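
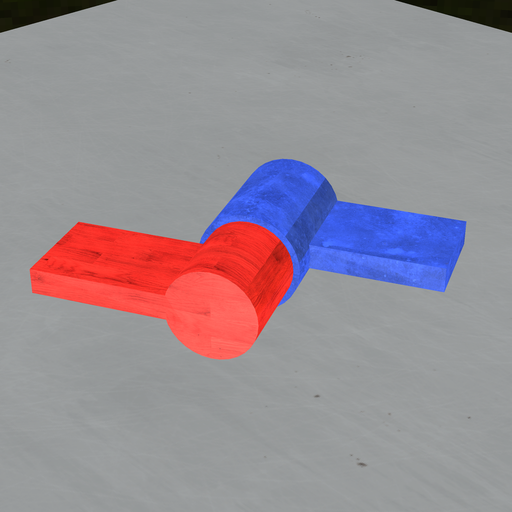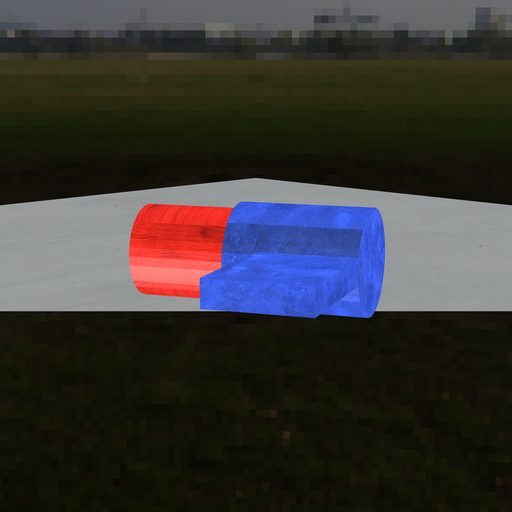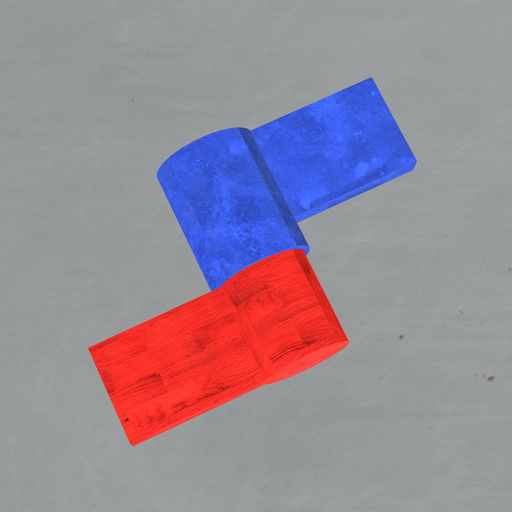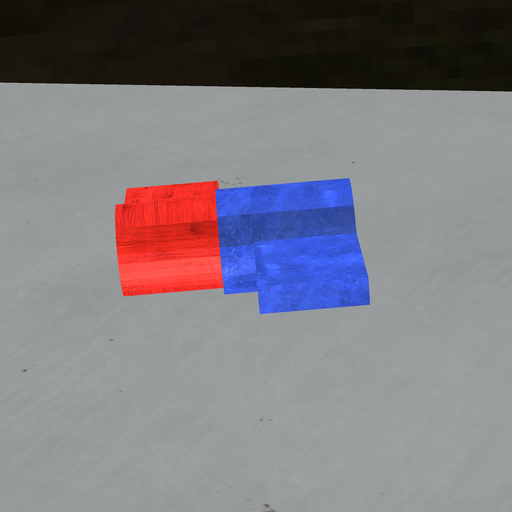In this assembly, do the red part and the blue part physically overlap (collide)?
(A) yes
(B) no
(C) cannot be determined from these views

(A) yes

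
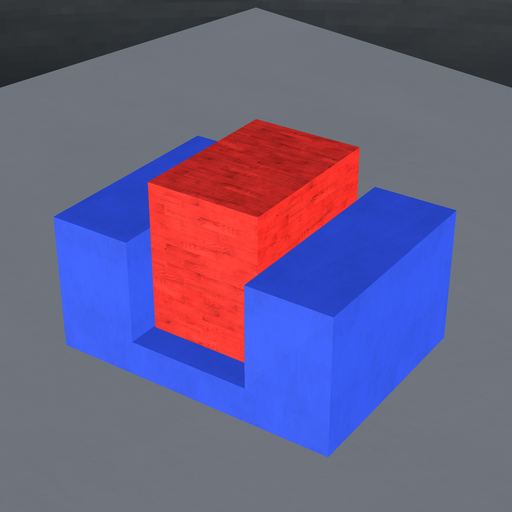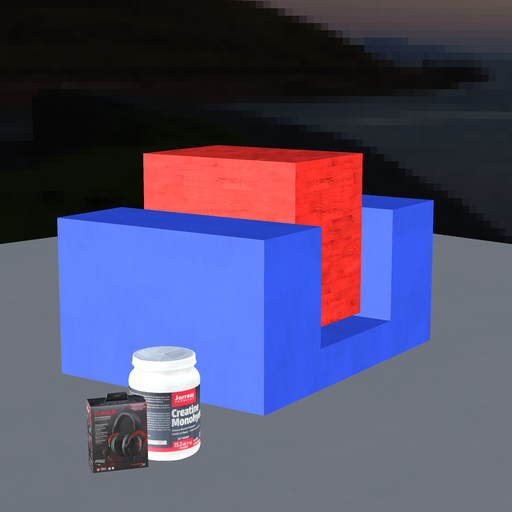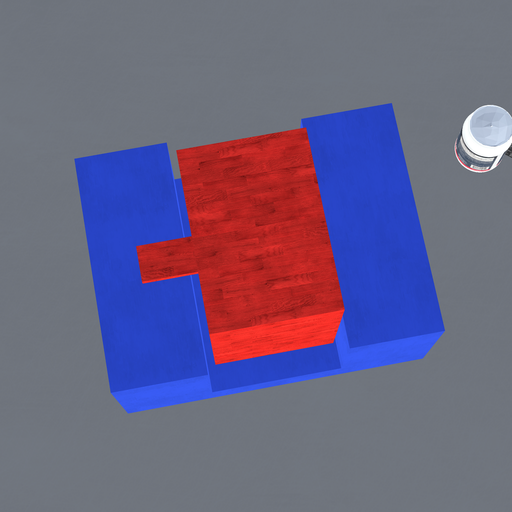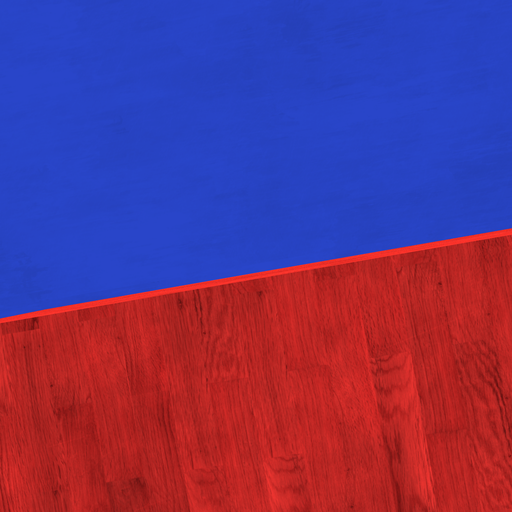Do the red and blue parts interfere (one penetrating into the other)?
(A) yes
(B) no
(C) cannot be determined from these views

(B) no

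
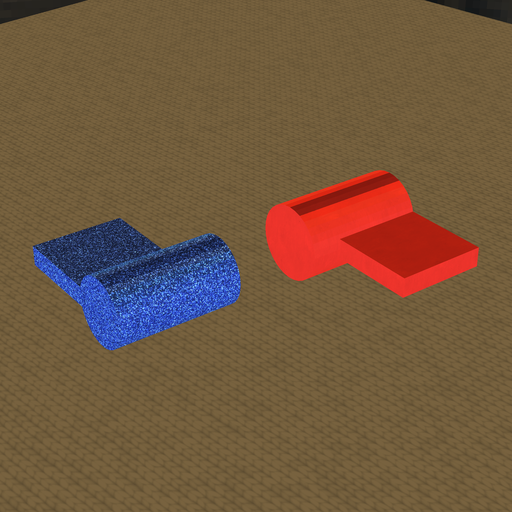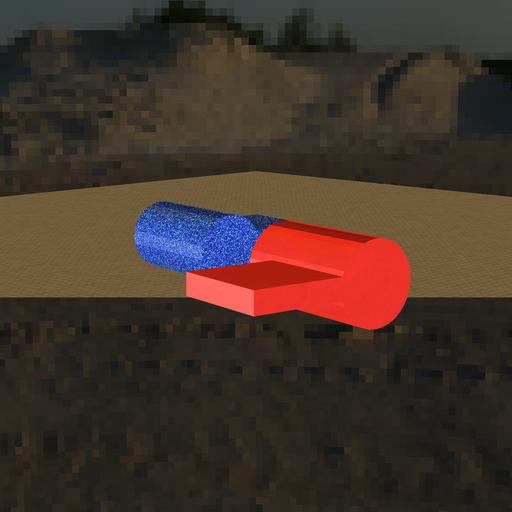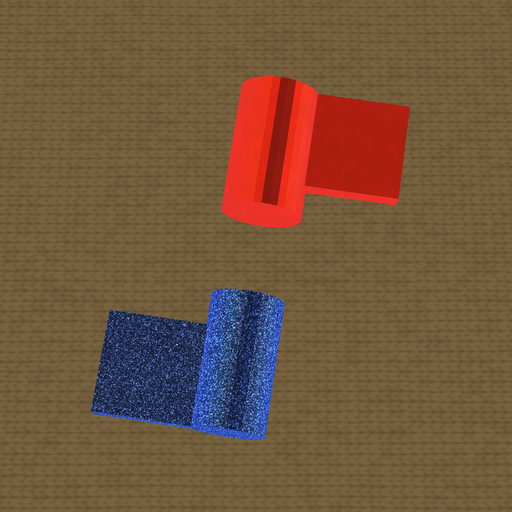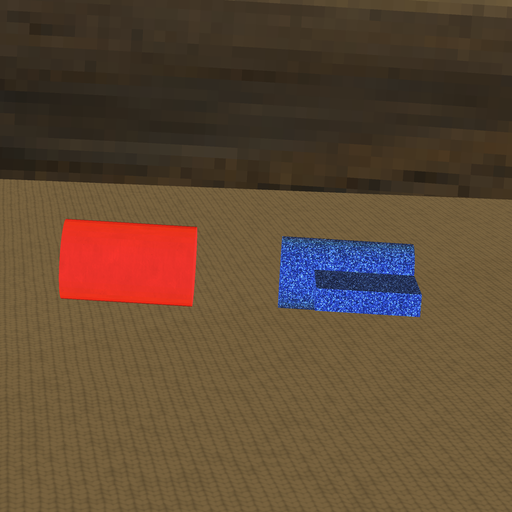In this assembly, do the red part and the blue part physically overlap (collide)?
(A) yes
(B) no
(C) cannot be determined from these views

(B) no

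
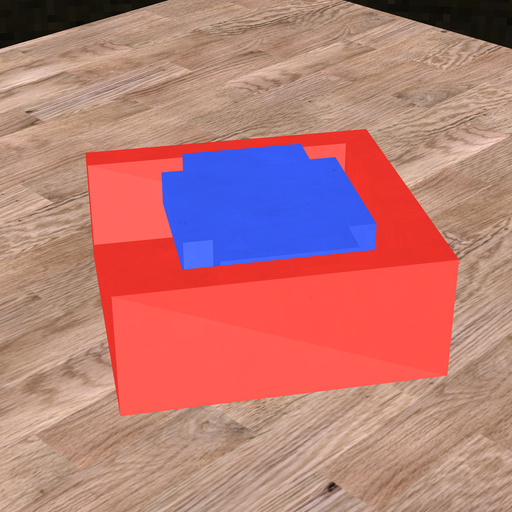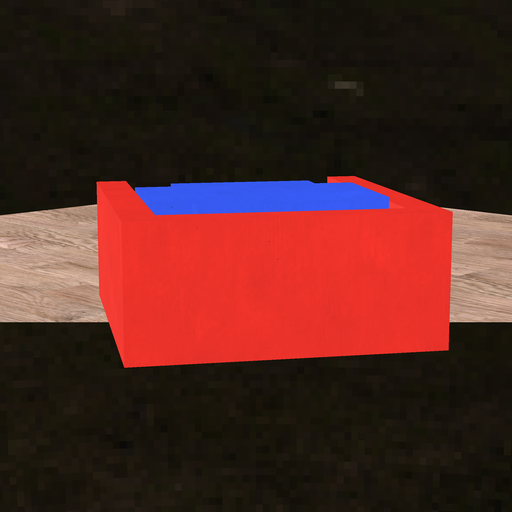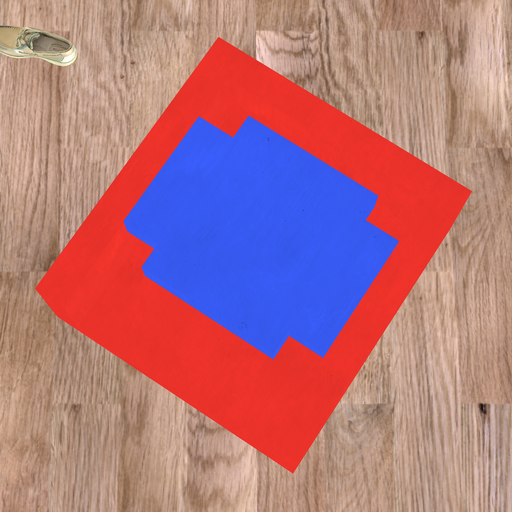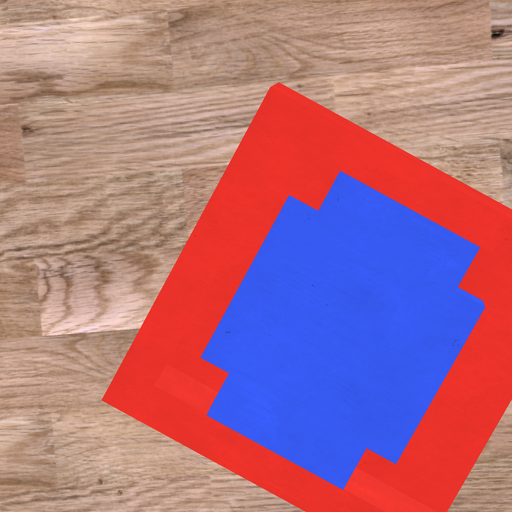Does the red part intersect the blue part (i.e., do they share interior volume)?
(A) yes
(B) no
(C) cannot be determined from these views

(B) no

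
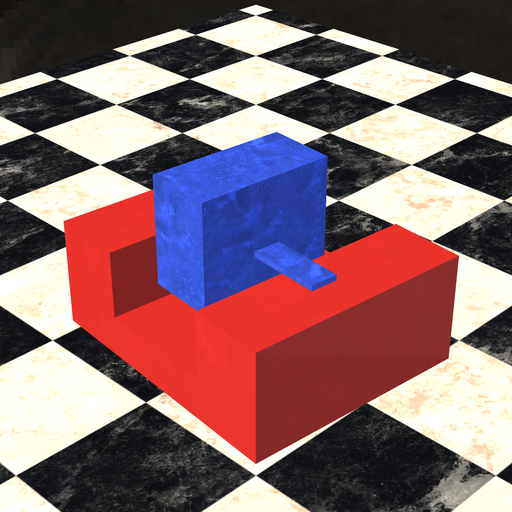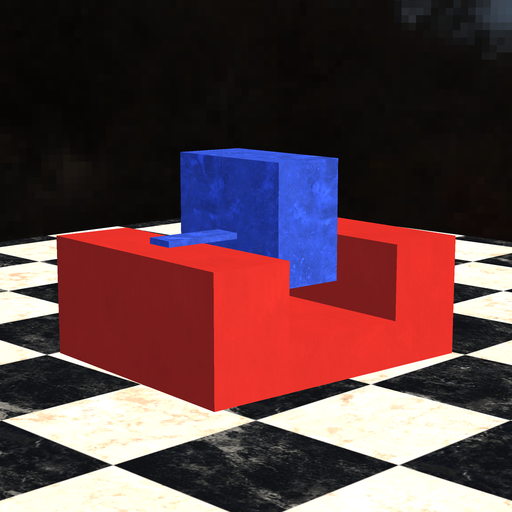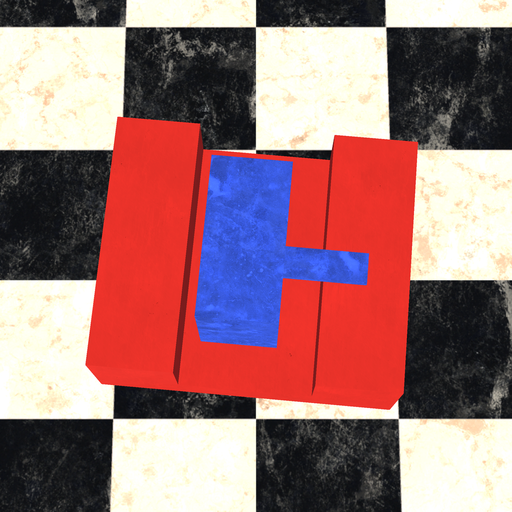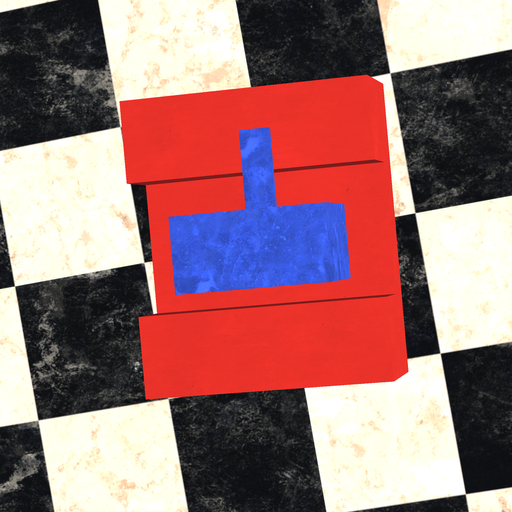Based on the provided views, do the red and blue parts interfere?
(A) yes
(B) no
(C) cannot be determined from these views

(B) no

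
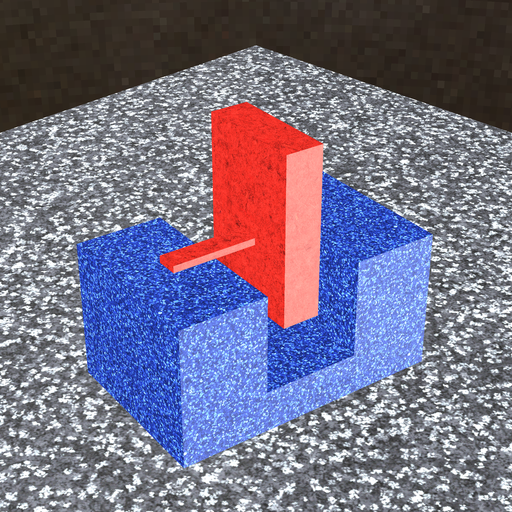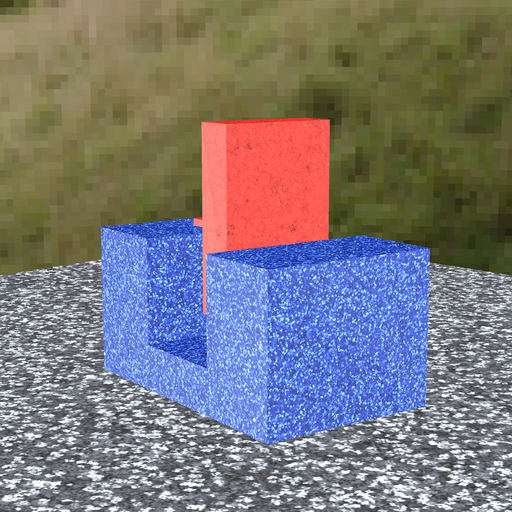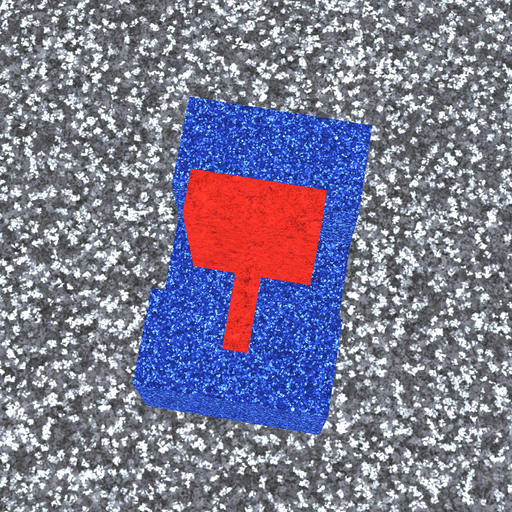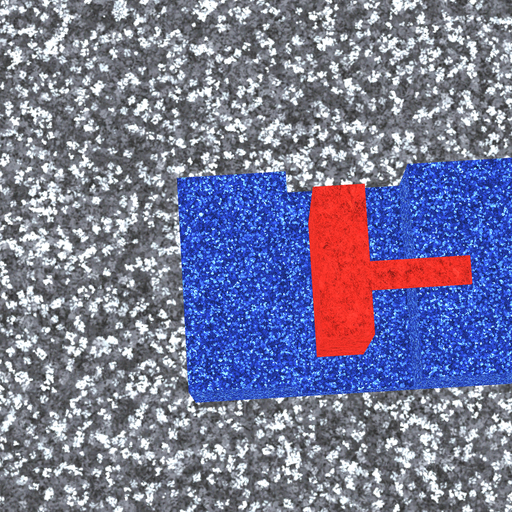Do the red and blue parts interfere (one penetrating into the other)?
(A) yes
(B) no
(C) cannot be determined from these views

(B) no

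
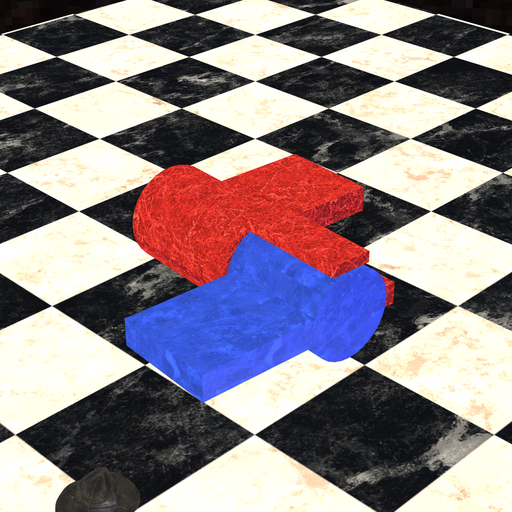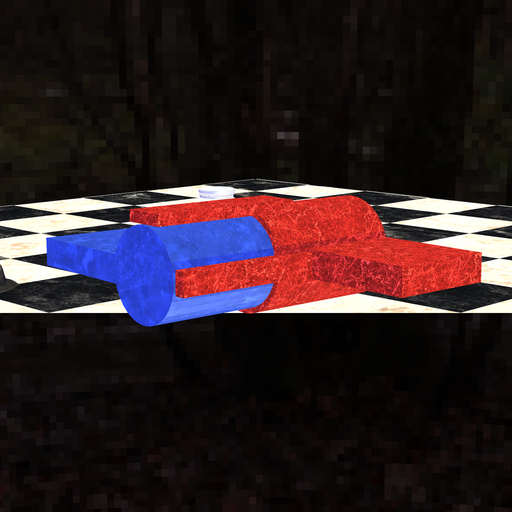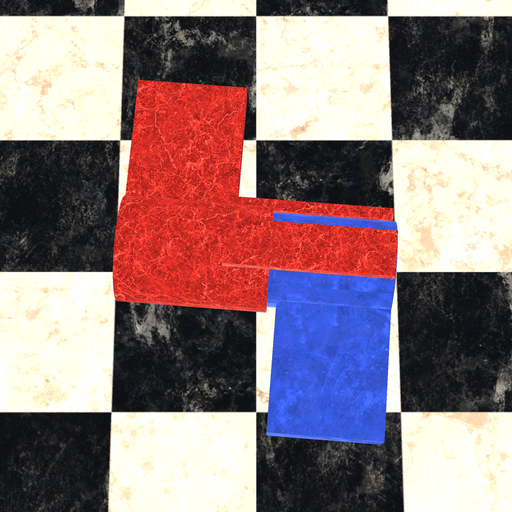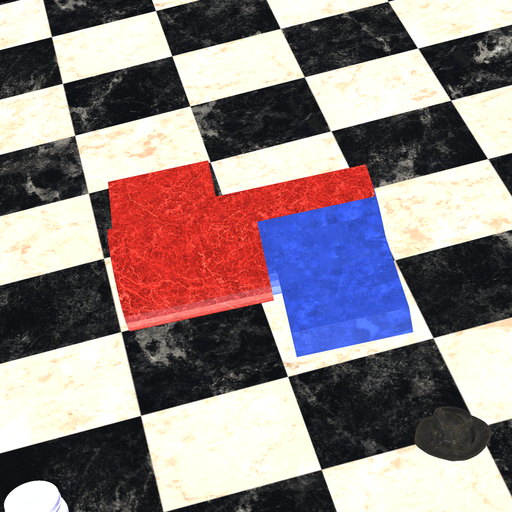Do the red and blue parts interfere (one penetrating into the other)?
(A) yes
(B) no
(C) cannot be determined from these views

(A) yes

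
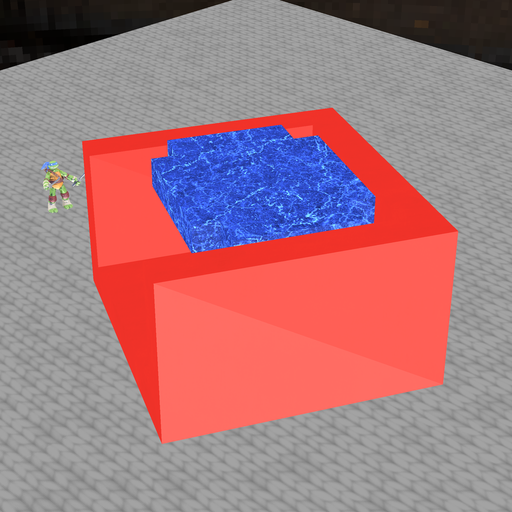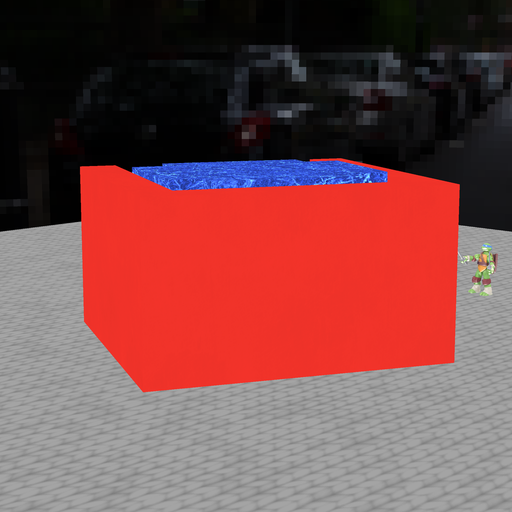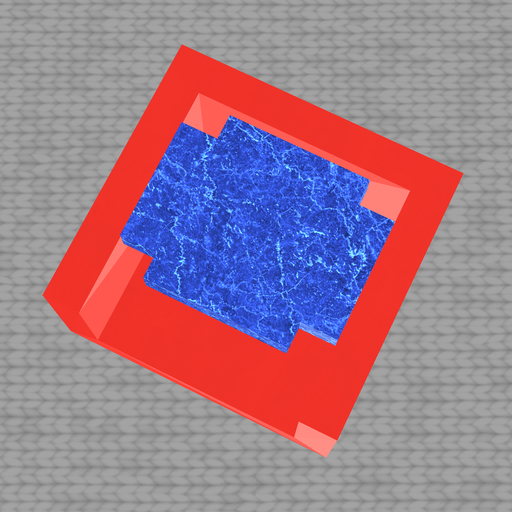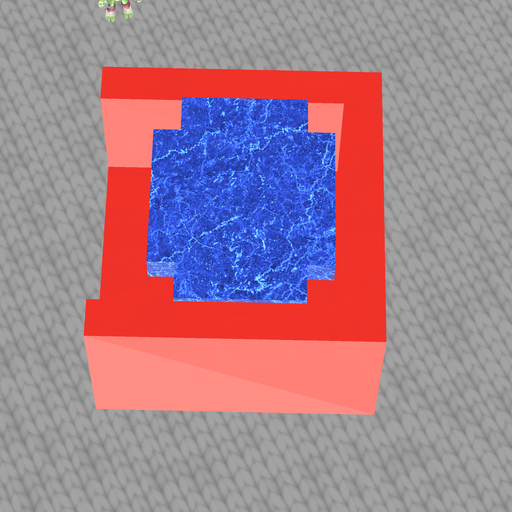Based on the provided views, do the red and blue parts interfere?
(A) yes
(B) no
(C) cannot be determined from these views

(B) no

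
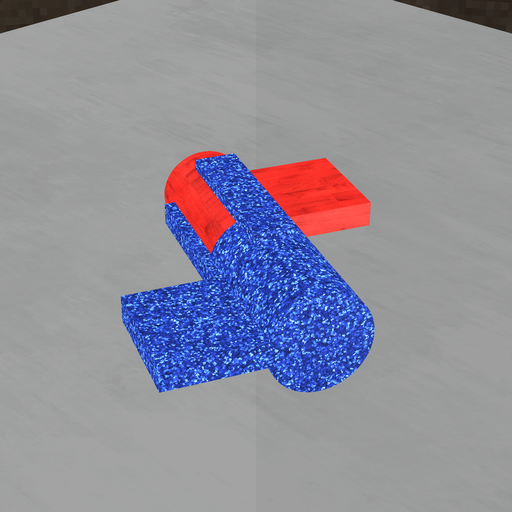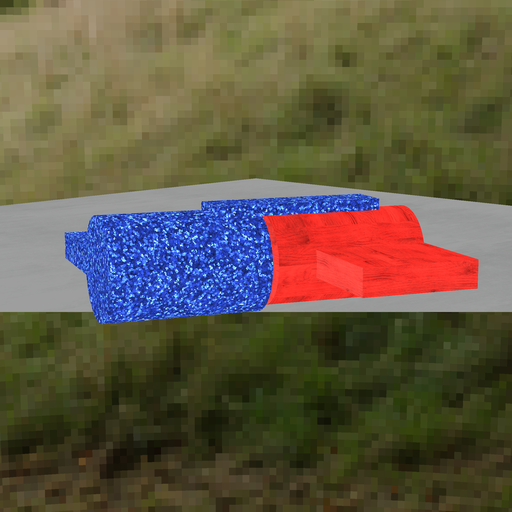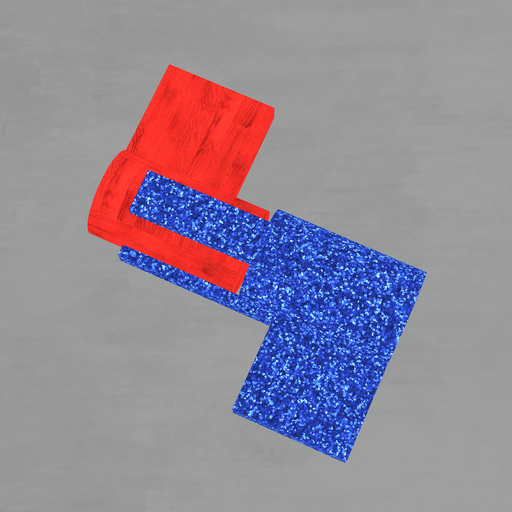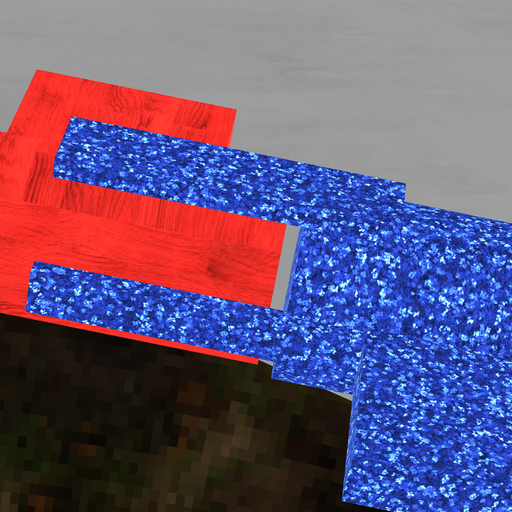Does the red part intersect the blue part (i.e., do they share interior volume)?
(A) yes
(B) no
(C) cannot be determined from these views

(B) no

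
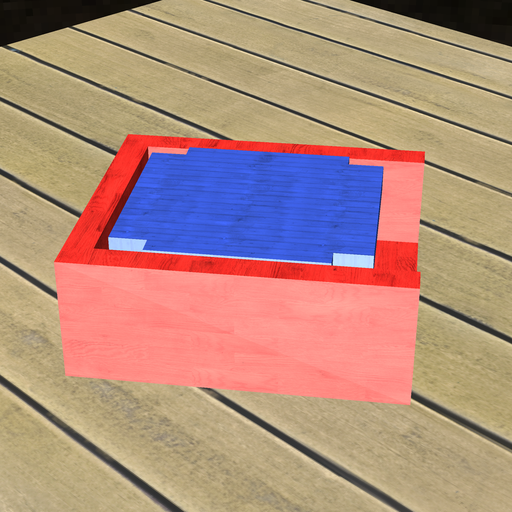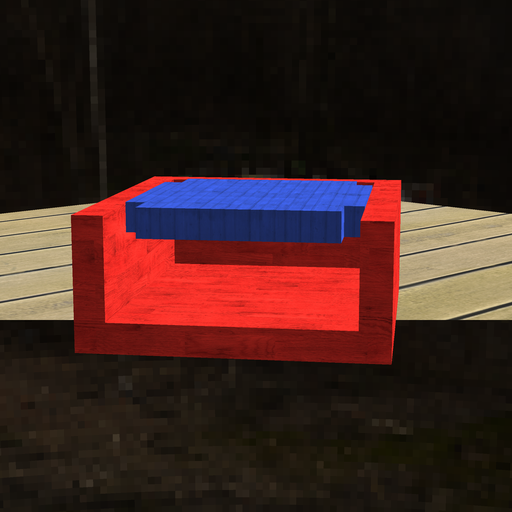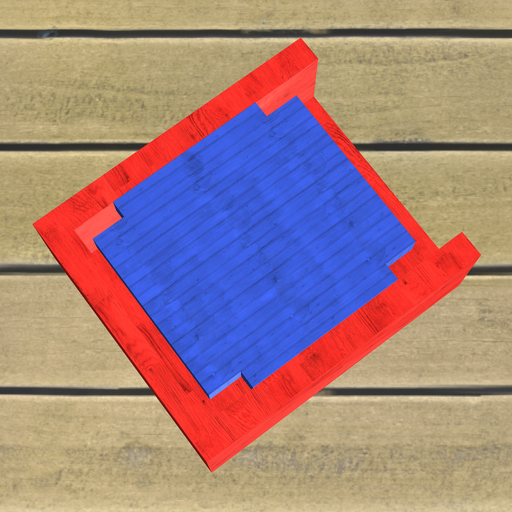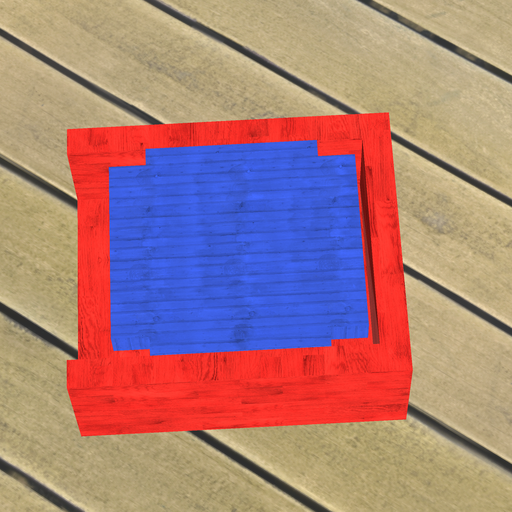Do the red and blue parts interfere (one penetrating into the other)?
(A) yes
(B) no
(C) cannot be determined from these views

(B) no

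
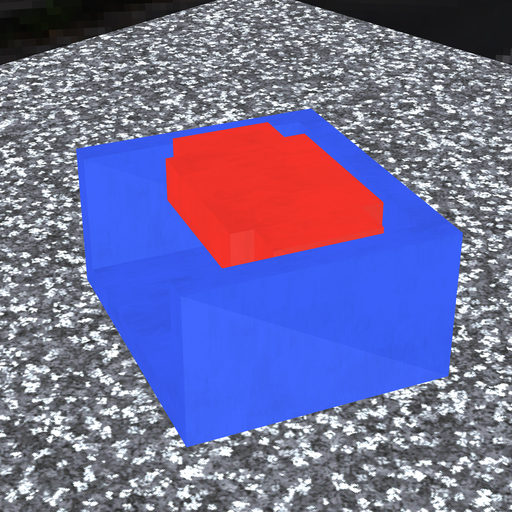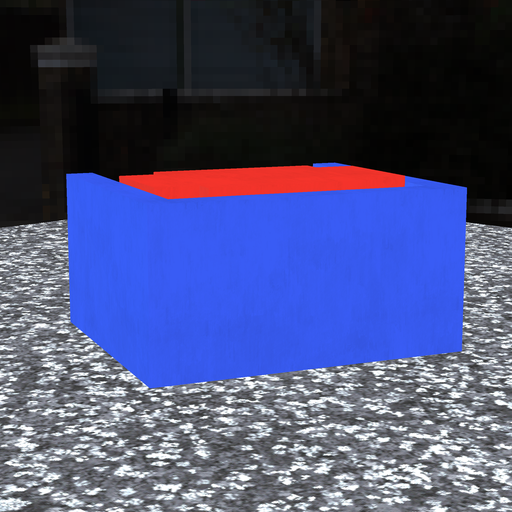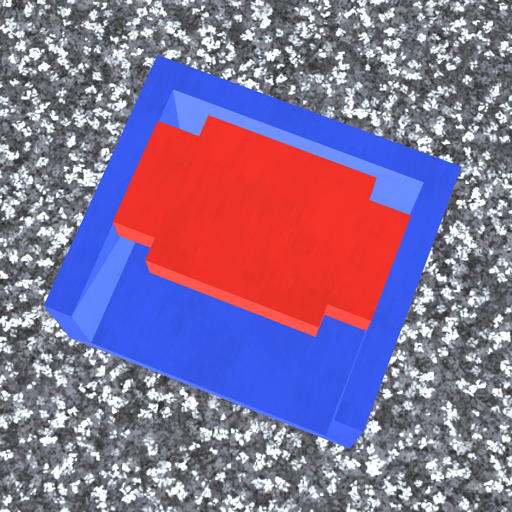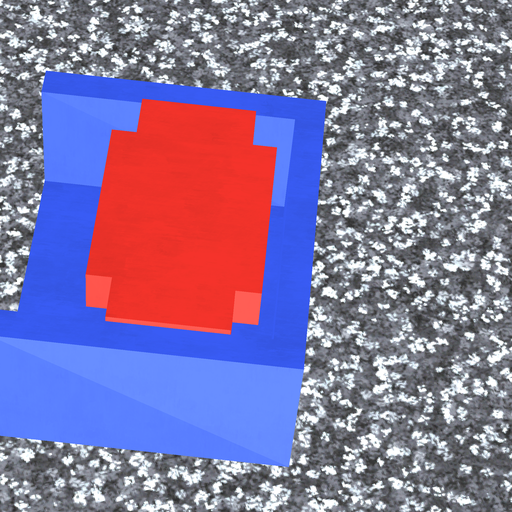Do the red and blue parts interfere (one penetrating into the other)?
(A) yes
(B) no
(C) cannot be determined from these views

(B) no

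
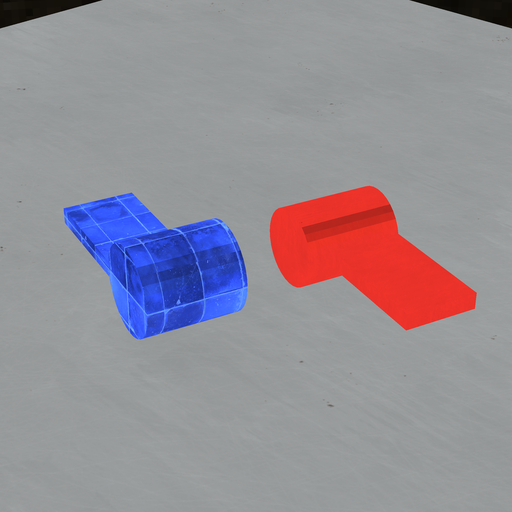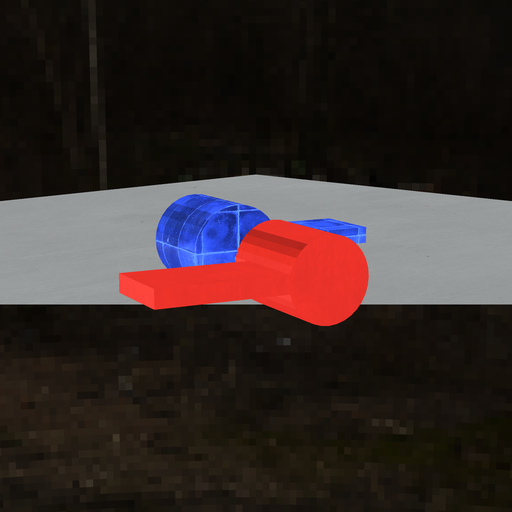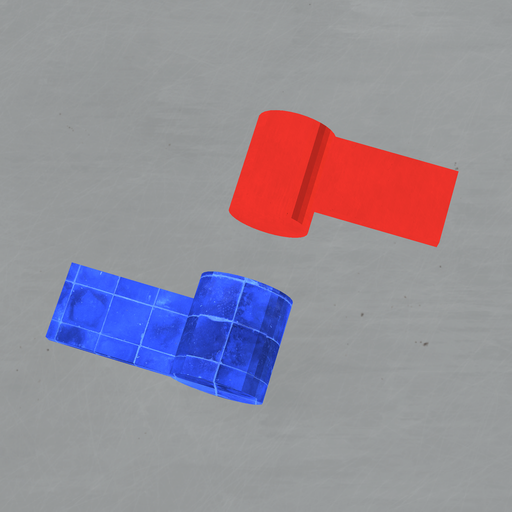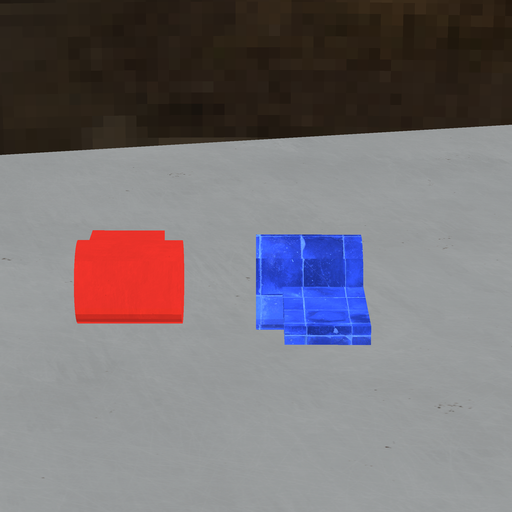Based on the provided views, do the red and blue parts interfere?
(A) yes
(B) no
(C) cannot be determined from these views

(B) no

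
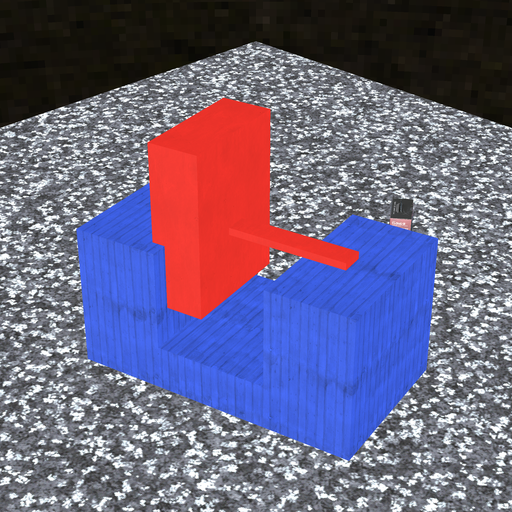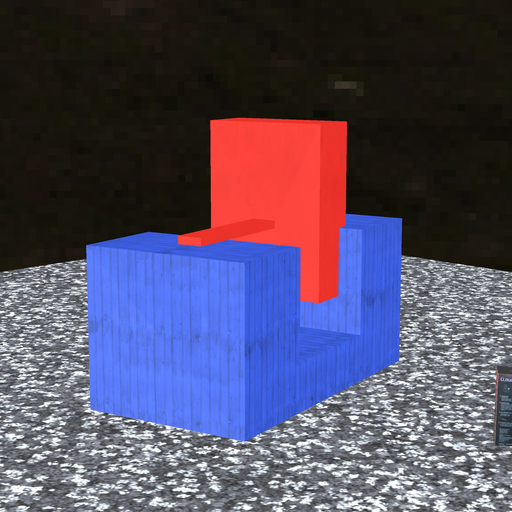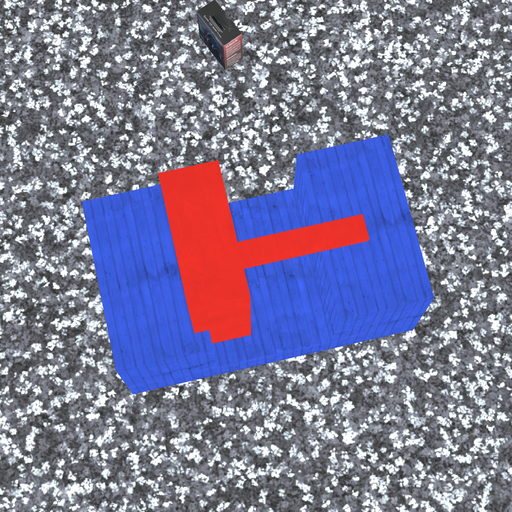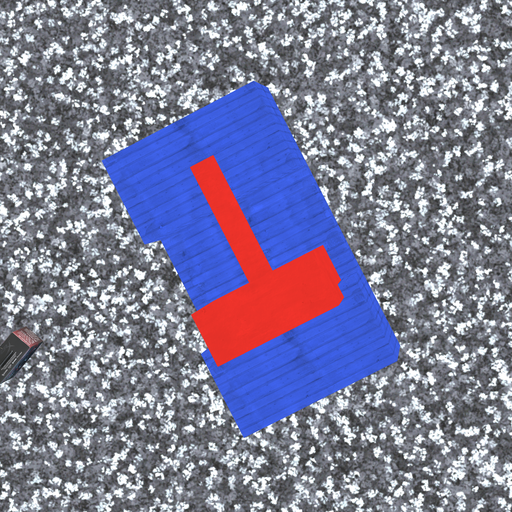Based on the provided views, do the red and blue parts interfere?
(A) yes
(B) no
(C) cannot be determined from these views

(A) yes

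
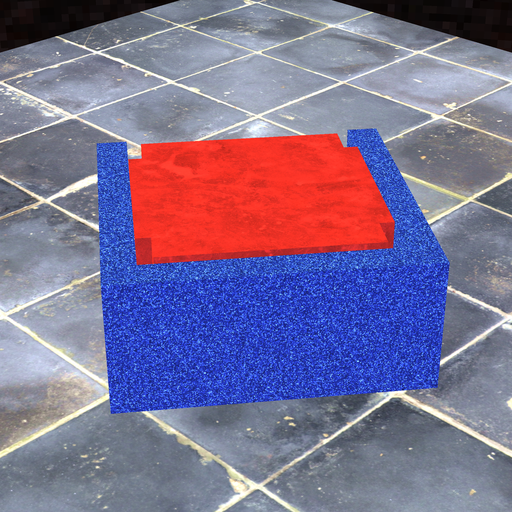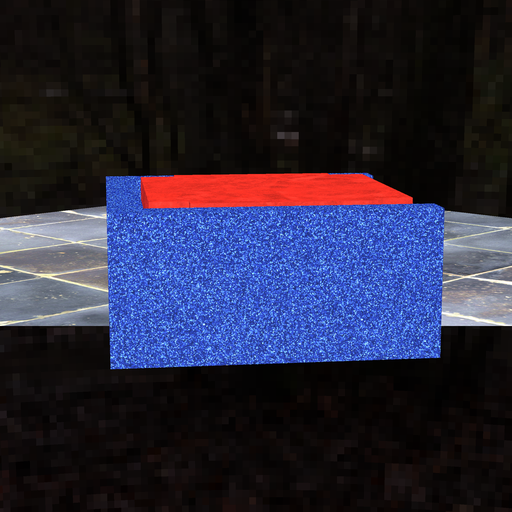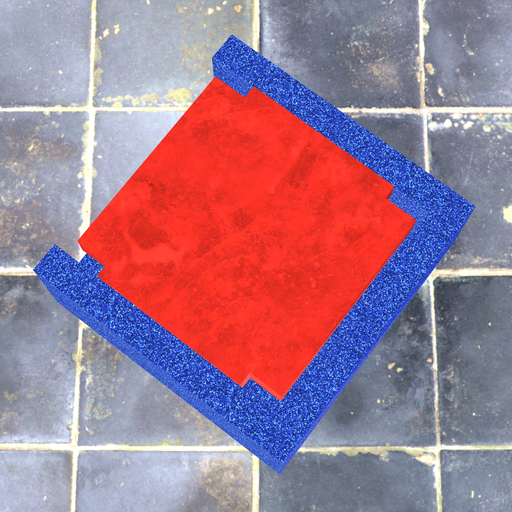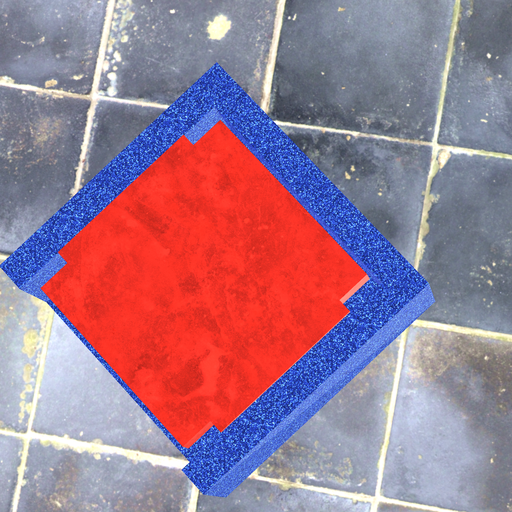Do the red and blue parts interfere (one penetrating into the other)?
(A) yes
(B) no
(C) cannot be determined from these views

(B) no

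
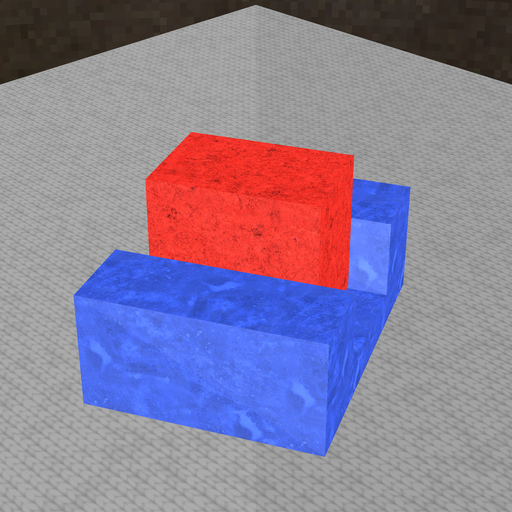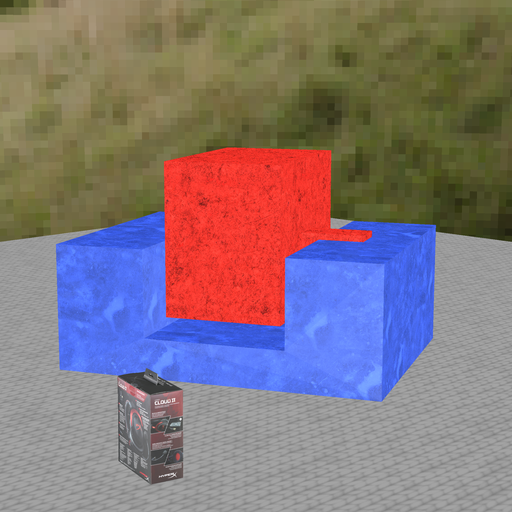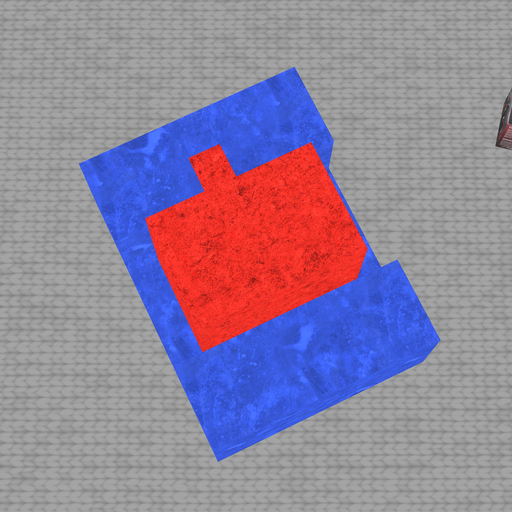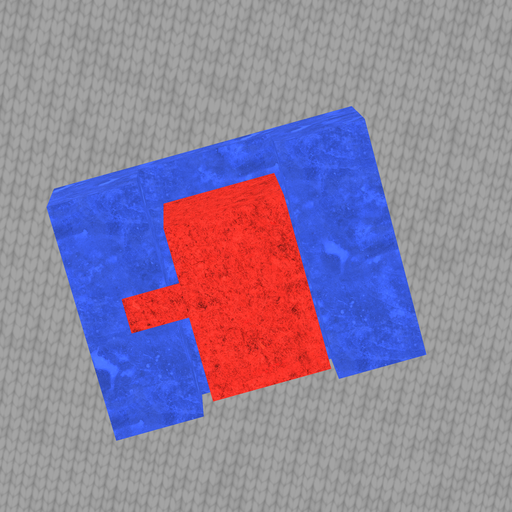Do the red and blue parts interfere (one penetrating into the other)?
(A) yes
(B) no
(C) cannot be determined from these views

(B) no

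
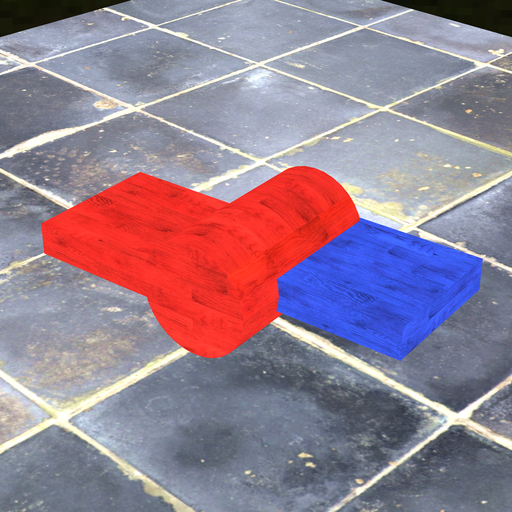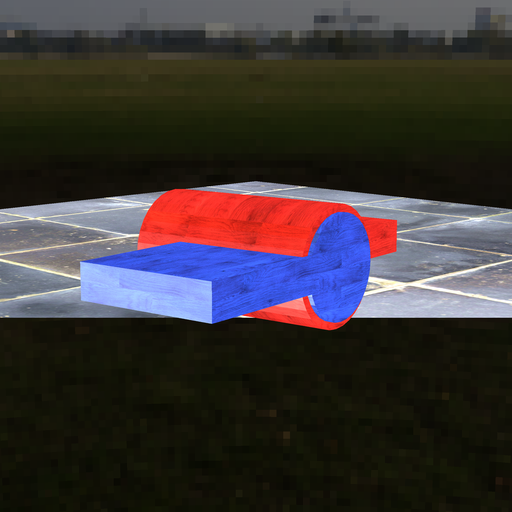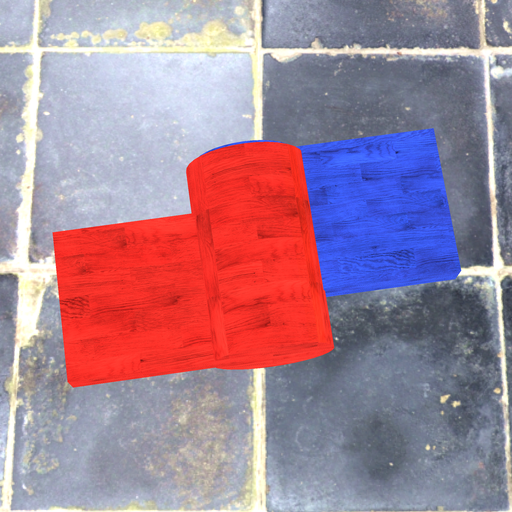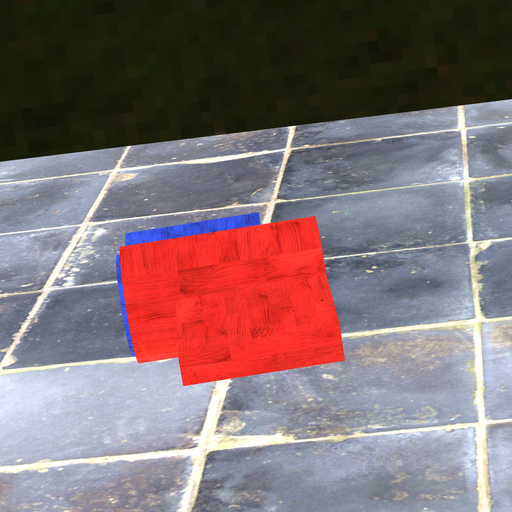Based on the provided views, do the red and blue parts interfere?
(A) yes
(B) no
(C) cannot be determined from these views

(A) yes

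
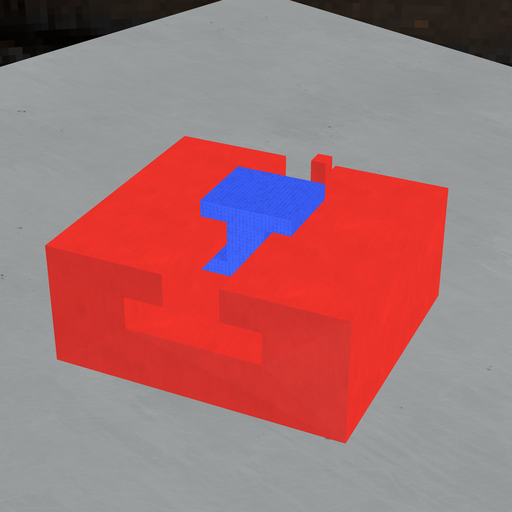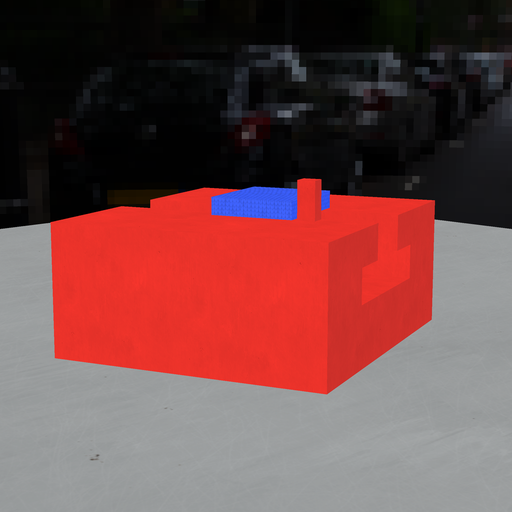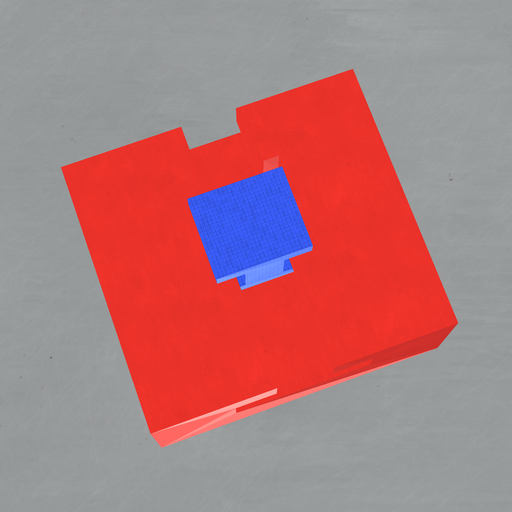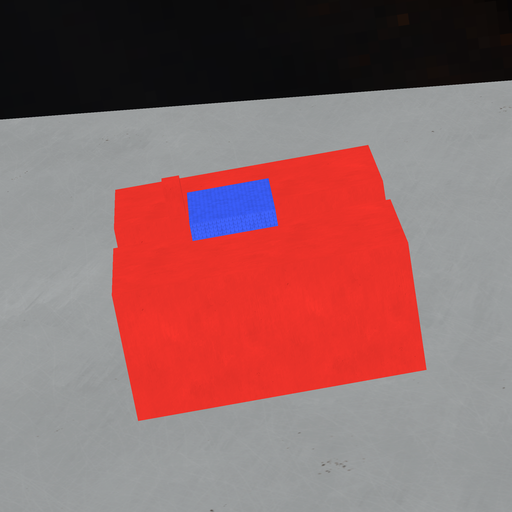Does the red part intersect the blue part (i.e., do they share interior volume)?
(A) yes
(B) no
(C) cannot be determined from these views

(B) no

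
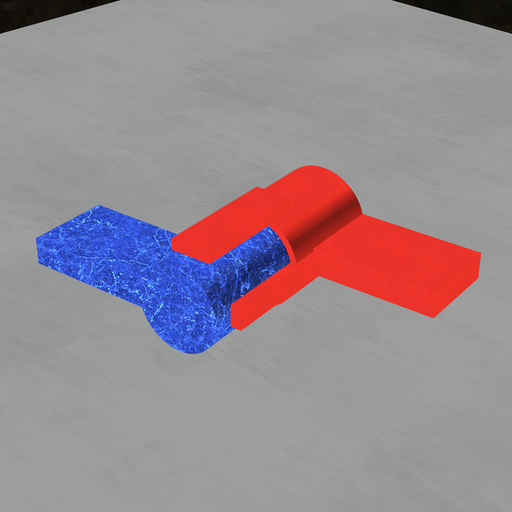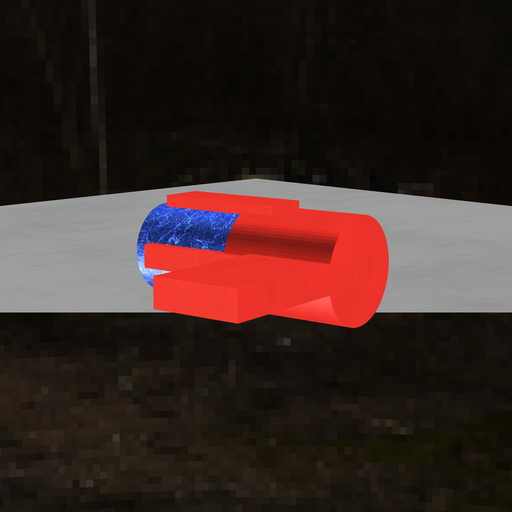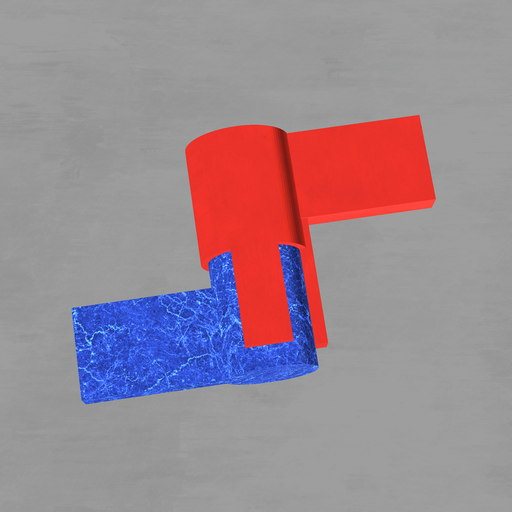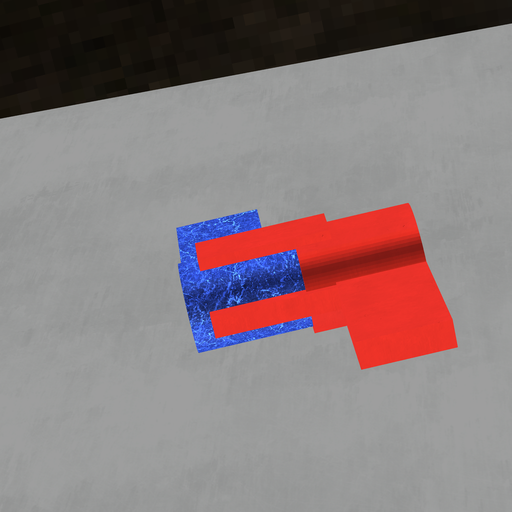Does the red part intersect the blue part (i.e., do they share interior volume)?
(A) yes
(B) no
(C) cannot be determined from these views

(A) yes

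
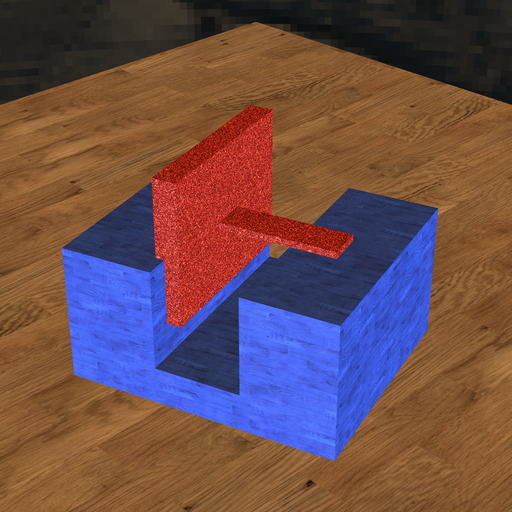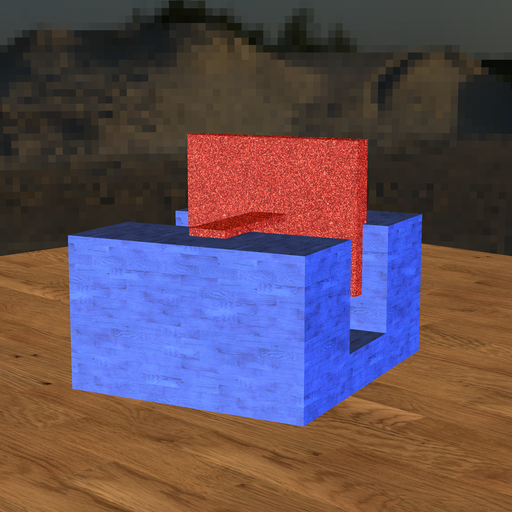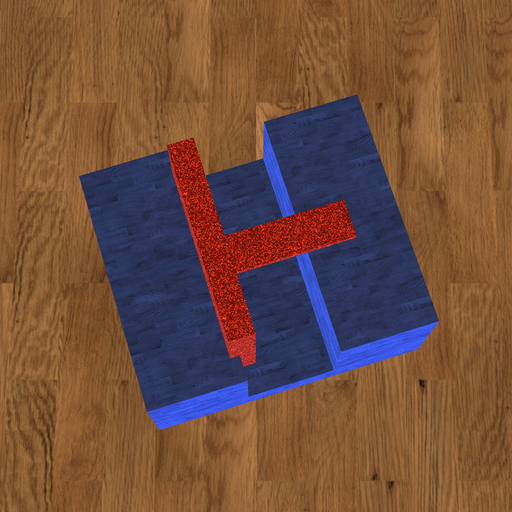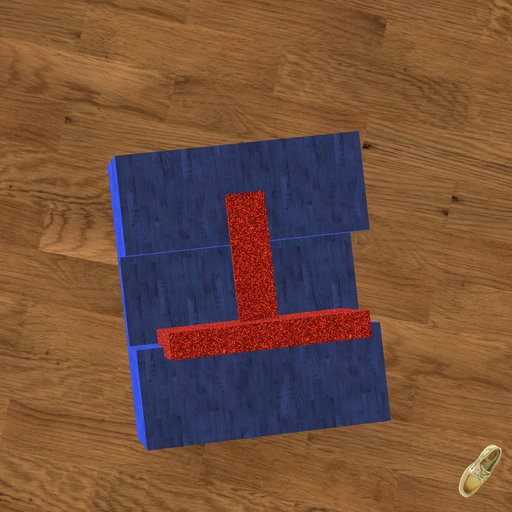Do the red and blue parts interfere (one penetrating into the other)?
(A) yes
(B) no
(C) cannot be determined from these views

(A) yes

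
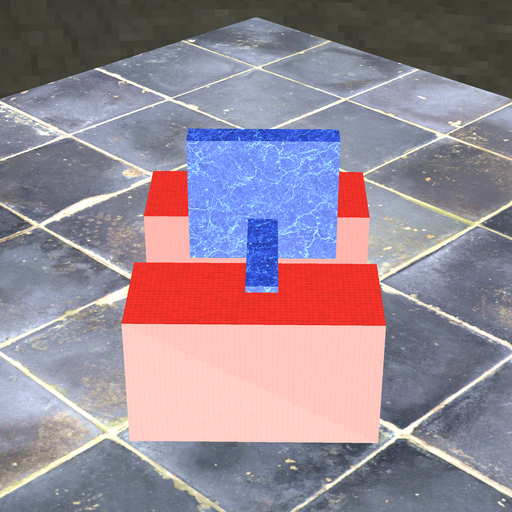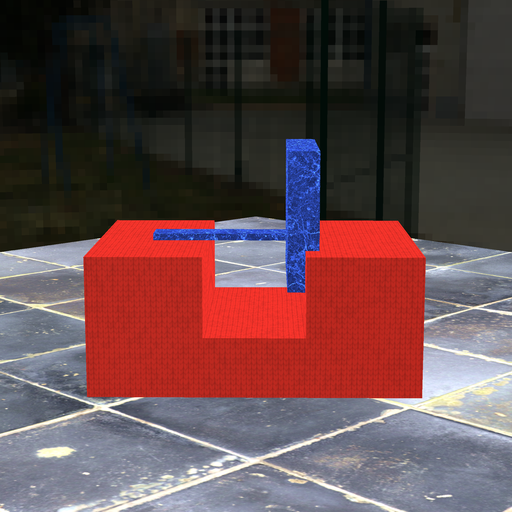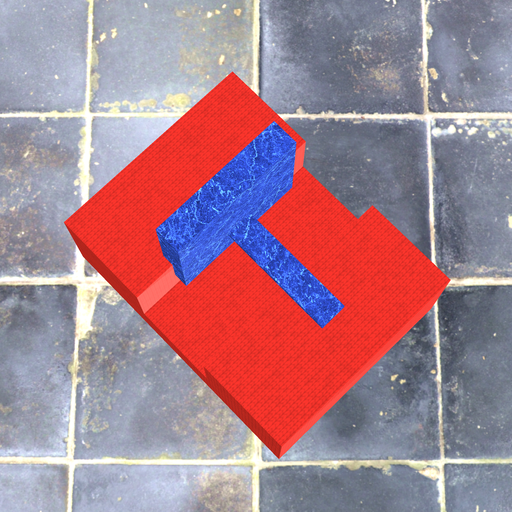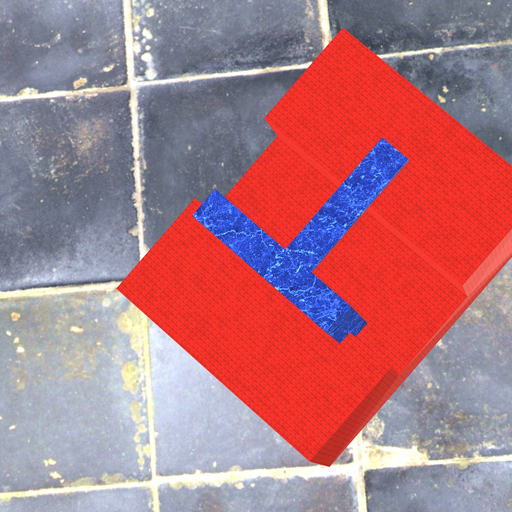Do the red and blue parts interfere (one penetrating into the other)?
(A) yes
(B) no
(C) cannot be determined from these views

(A) yes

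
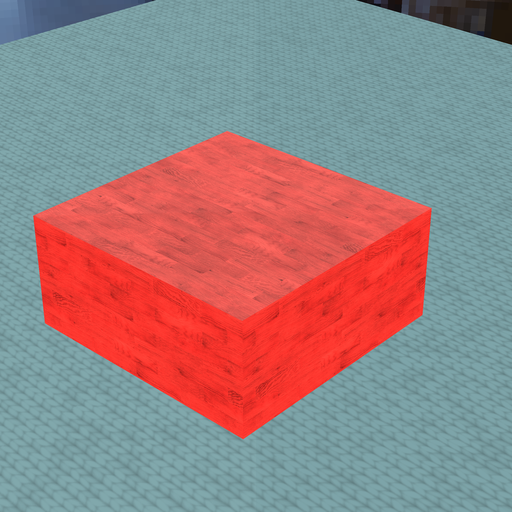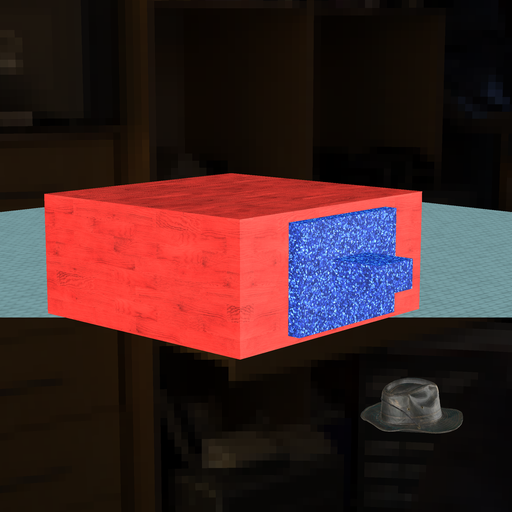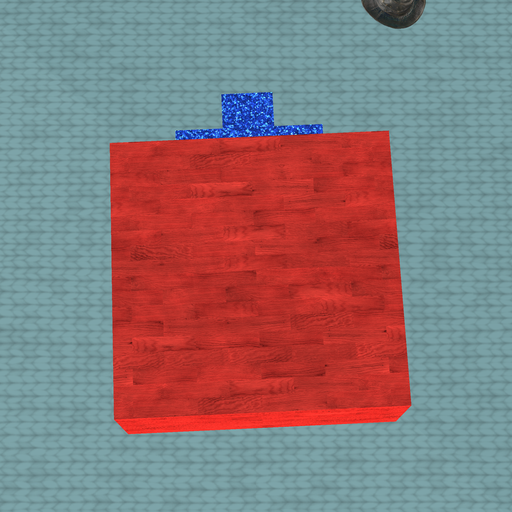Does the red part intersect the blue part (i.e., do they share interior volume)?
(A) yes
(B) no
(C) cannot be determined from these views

(C) cannot be determined from these views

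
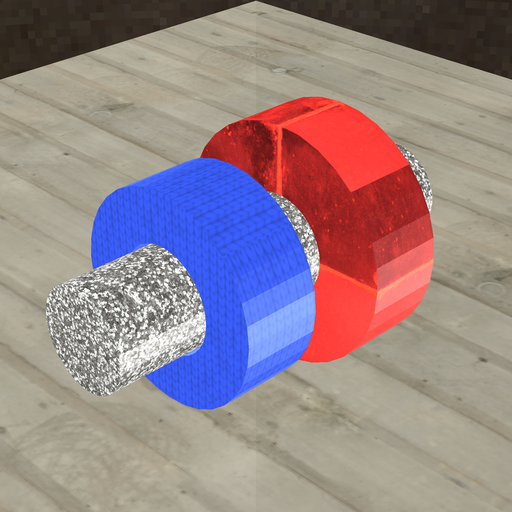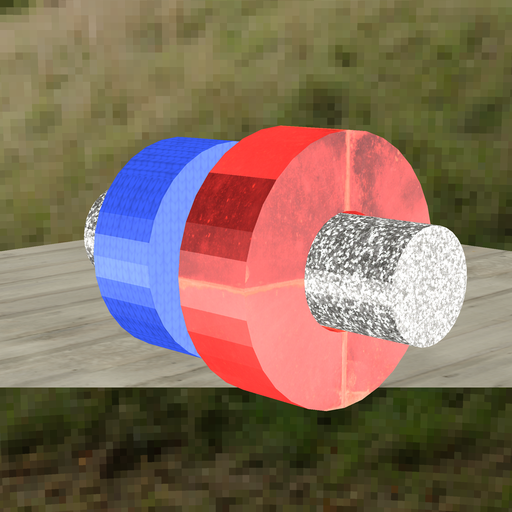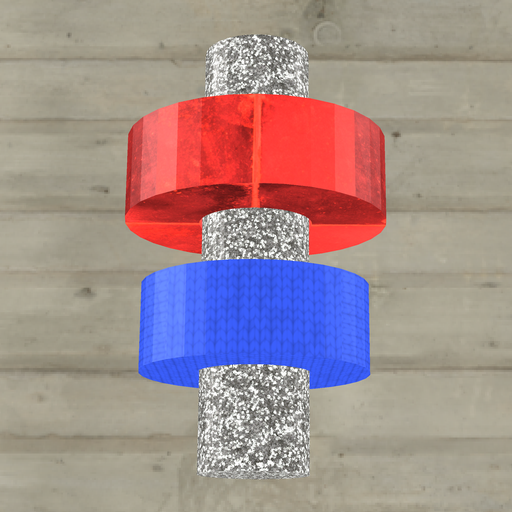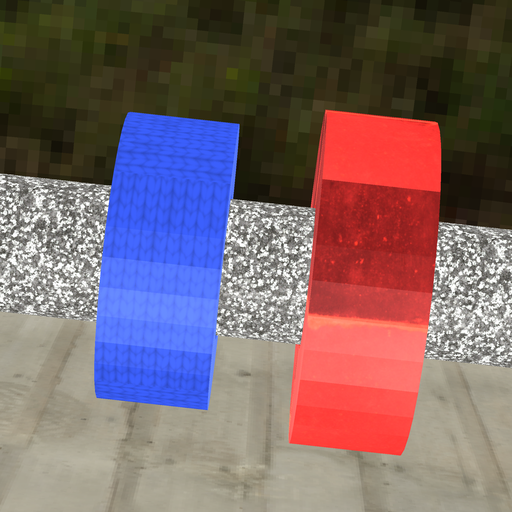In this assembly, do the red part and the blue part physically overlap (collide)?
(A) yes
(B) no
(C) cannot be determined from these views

(B) no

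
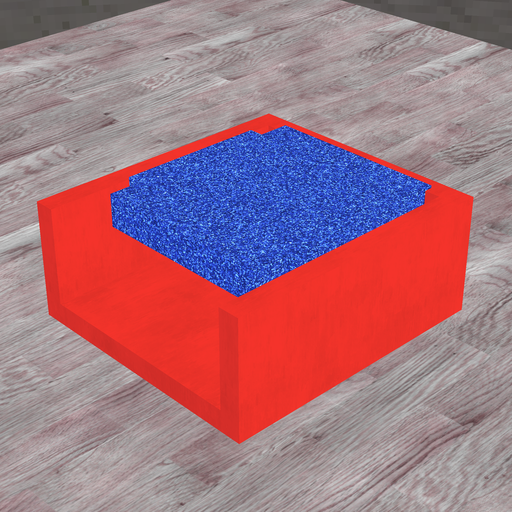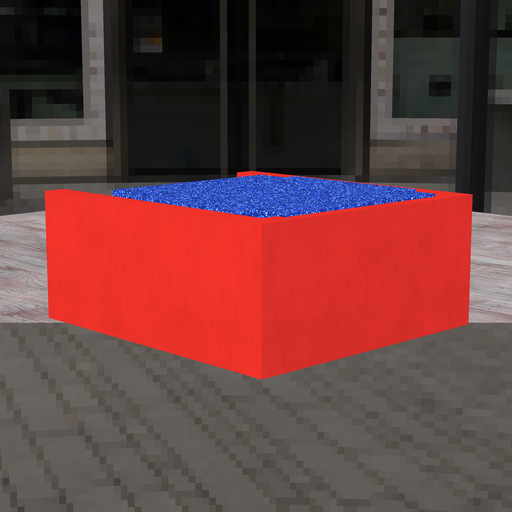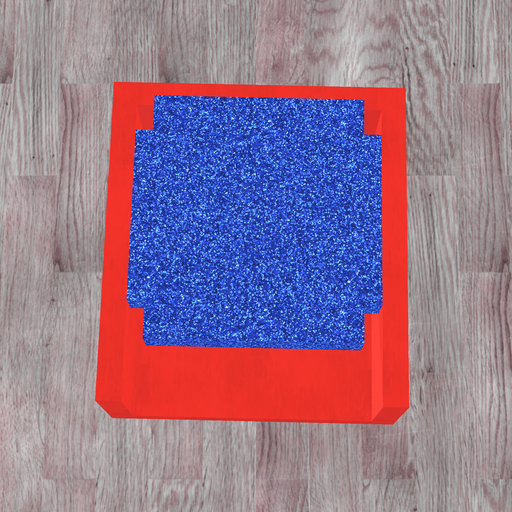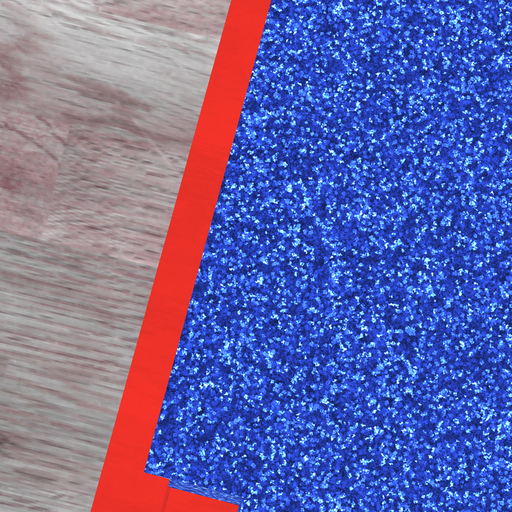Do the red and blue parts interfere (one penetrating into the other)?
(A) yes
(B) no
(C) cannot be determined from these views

(A) yes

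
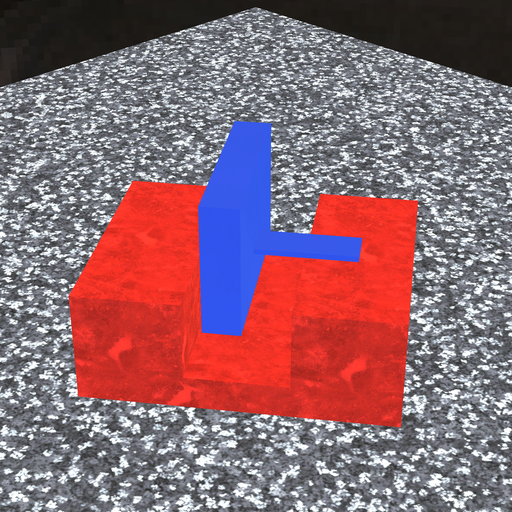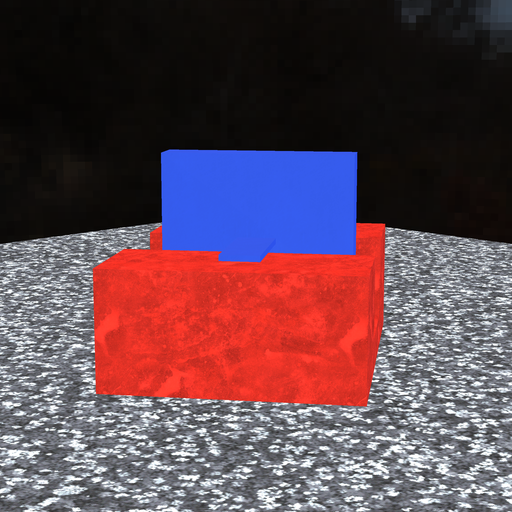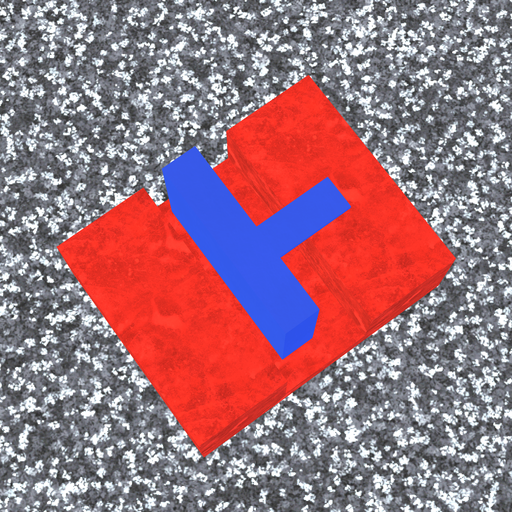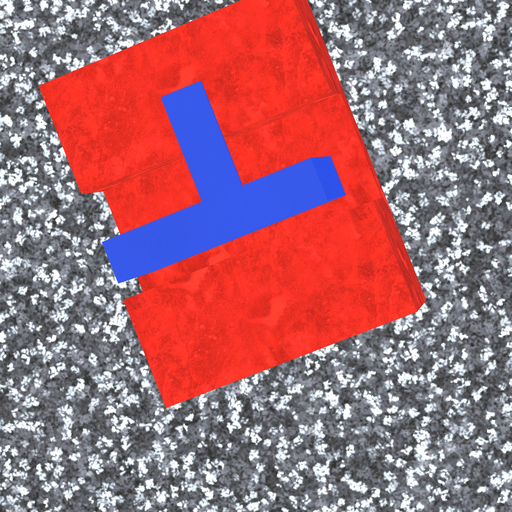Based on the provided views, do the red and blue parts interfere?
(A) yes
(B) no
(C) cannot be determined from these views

(B) no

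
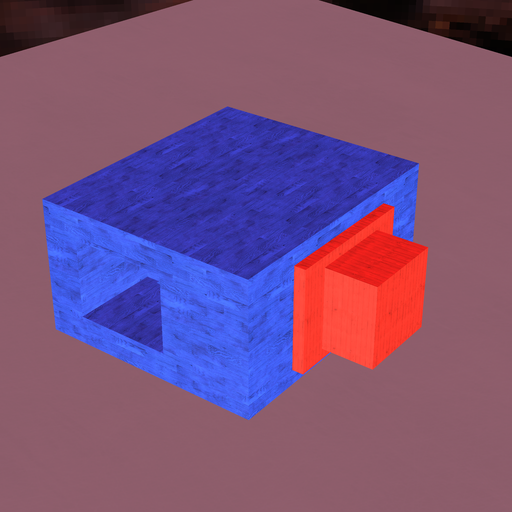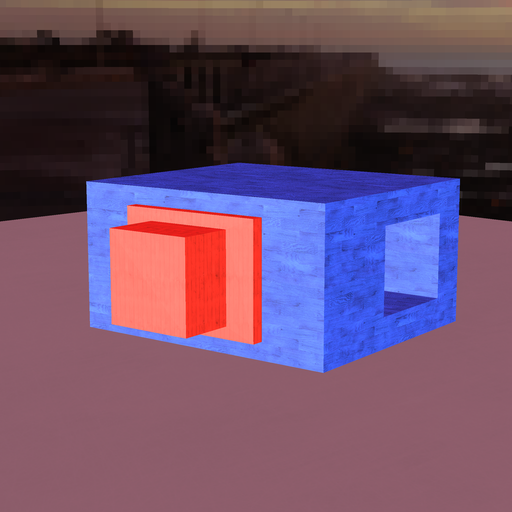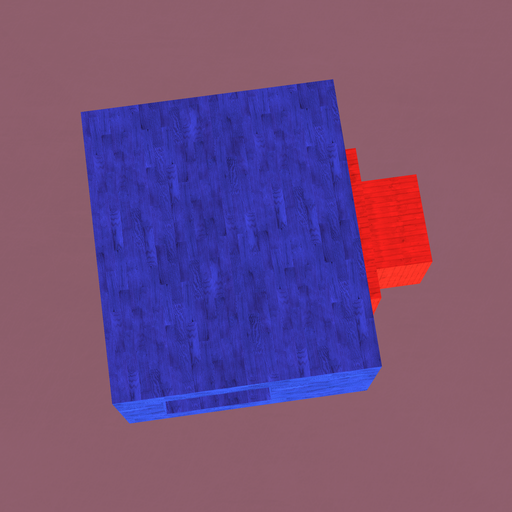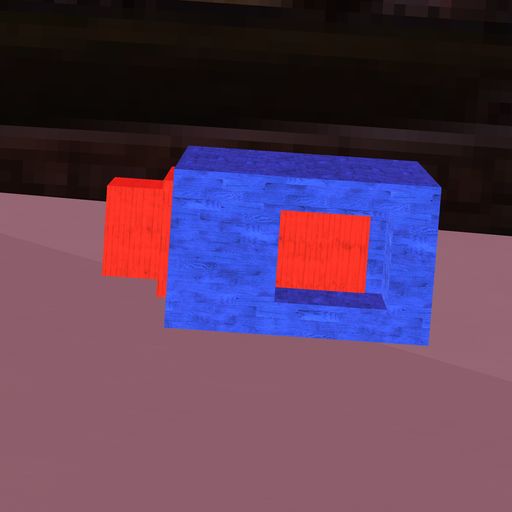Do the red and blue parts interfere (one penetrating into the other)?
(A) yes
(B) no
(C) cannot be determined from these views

(A) yes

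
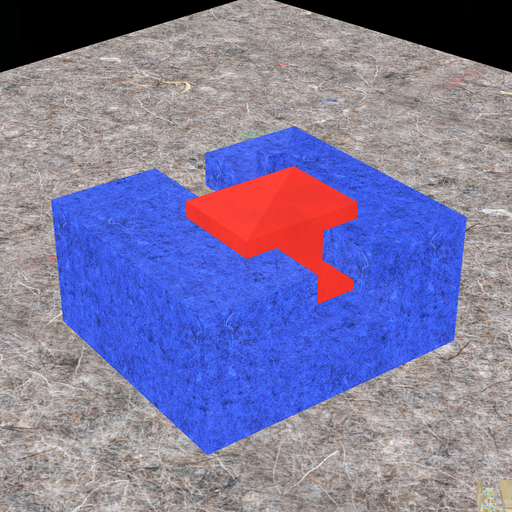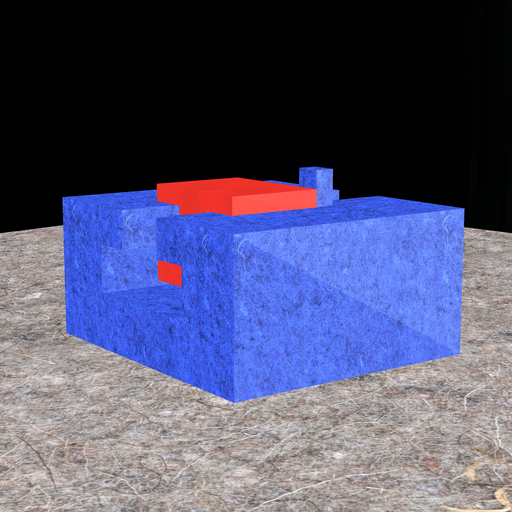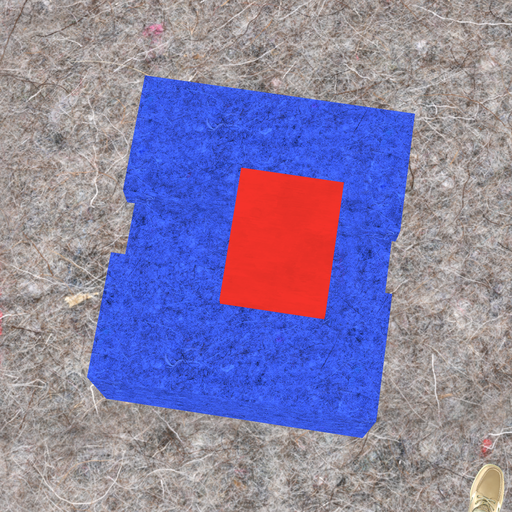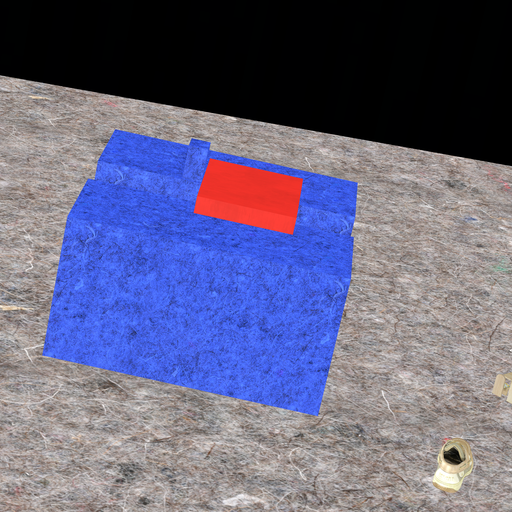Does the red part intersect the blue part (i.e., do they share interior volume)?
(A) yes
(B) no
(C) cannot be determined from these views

(B) no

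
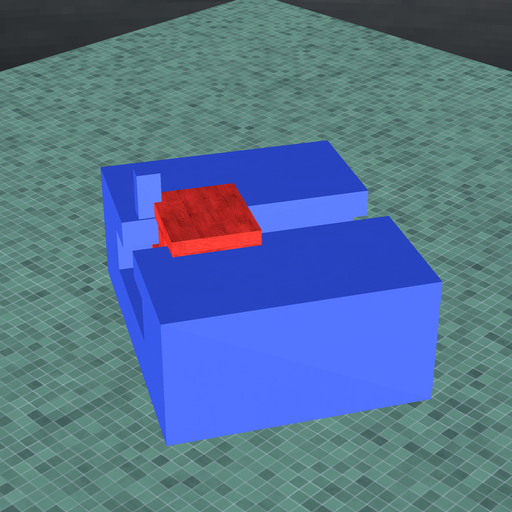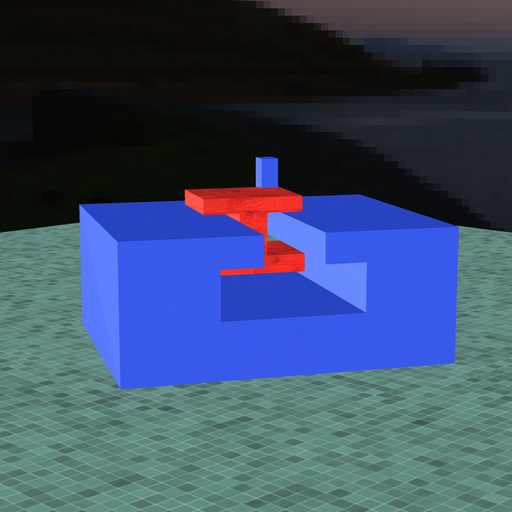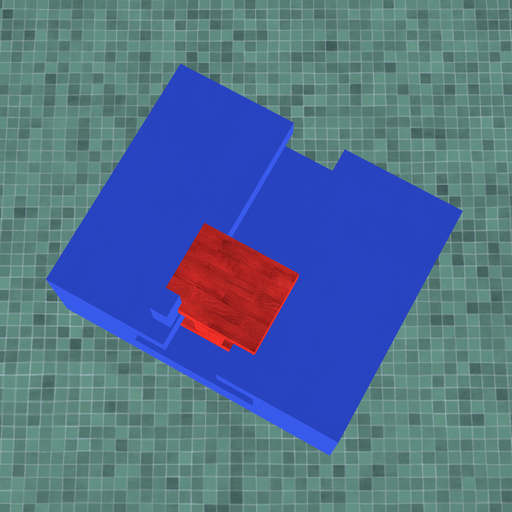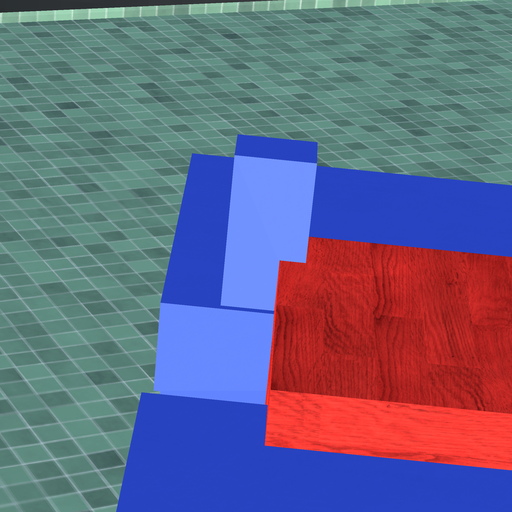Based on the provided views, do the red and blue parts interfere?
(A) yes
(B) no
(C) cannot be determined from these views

(A) yes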